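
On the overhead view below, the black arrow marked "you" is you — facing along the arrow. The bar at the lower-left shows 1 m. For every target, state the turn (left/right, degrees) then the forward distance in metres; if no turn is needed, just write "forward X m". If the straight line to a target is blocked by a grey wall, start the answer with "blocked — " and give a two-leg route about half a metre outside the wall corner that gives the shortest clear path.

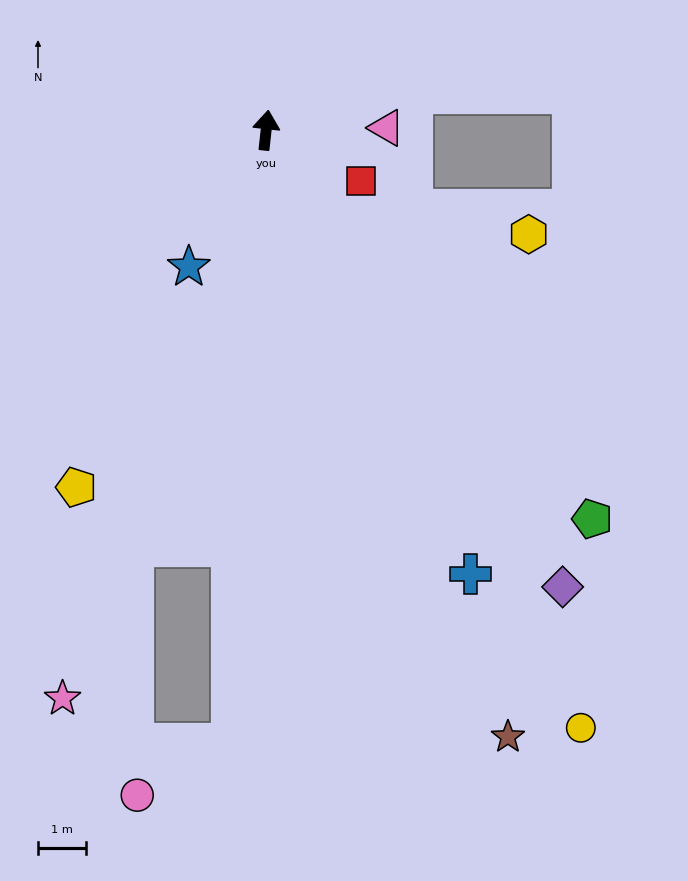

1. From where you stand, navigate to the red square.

turn right 112°, forward 2.2 m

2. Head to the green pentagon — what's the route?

turn right 134°, forward 10.5 m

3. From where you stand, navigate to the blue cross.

turn right 149°, forward 10.1 m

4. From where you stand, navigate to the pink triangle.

turn right 83°, forward 2.5 m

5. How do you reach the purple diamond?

turn right 141°, forward 11.3 m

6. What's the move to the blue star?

turn left 157°, forward 3.3 m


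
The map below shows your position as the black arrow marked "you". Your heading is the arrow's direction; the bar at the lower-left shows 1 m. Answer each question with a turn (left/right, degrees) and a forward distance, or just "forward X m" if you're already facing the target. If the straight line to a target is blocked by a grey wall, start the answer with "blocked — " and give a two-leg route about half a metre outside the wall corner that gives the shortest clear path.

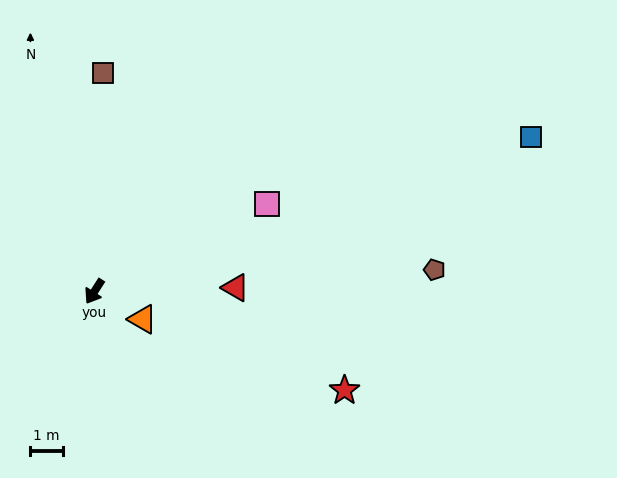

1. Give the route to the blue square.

turn left 142°, forward 14.3 m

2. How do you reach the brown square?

turn right 150°, forward 6.8 m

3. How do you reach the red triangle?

turn left 124°, forward 4.4 m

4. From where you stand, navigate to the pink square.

turn left 149°, forward 6.0 m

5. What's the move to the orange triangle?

turn left 93°, forward 1.7 m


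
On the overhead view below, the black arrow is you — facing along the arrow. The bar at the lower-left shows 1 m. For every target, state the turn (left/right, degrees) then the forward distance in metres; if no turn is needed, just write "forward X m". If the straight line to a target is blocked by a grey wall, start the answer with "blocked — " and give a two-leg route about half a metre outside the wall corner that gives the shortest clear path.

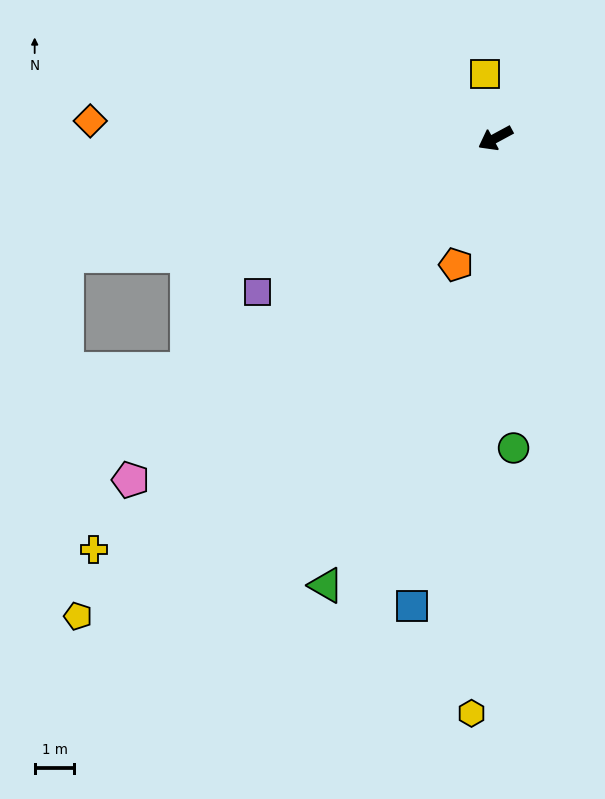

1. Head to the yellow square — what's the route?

turn right 110°, forward 1.6 m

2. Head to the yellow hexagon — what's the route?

turn left 59°, forward 14.5 m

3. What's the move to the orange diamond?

turn right 31°, forward 10.2 m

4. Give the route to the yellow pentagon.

turn left 20°, forward 16.0 m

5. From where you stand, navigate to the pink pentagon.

turn left 15°, forward 12.6 m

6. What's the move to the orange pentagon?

turn left 44°, forward 3.3 m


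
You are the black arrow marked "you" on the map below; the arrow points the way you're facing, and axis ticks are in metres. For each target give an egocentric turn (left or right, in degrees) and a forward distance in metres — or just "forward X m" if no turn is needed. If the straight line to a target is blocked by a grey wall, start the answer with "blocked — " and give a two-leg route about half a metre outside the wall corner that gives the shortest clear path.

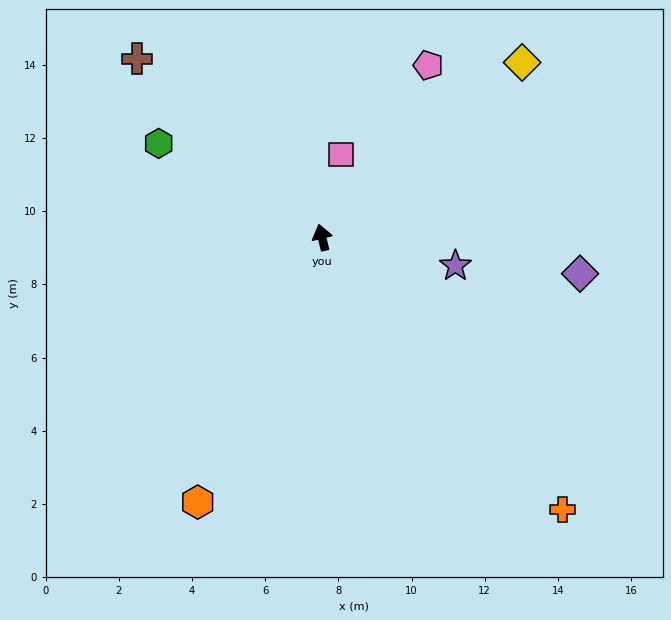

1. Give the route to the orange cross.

turn right 152°, forward 9.9 m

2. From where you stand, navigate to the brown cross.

turn left 33°, forward 7.0 m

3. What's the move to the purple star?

turn right 115°, forward 3.7 m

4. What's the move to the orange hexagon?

turn left 141°, forward 8.0 m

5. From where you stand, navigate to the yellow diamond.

turn right 62°, forward 7.3 m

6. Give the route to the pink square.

turn right 26°, forward 2.3 m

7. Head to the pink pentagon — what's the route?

turn right 45°, forward 5.5 m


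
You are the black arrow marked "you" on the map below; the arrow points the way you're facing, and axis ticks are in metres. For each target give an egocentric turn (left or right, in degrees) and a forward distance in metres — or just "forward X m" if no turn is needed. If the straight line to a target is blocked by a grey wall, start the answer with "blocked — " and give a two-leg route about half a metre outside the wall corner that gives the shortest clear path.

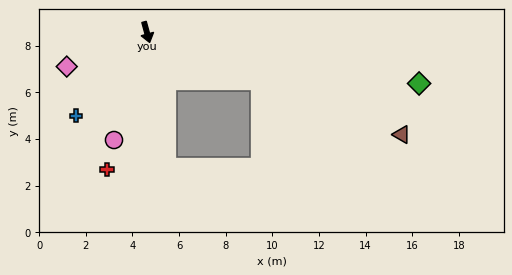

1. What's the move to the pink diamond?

turn right 82°, forward 3.7 m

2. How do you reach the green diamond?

turn left 64°, forward 11.9 m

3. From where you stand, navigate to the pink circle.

turn right 32°, forward 4.8 m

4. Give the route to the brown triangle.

turn left 53°, forward 11.8 m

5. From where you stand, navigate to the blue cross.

turn right 56°, forward 4.7 m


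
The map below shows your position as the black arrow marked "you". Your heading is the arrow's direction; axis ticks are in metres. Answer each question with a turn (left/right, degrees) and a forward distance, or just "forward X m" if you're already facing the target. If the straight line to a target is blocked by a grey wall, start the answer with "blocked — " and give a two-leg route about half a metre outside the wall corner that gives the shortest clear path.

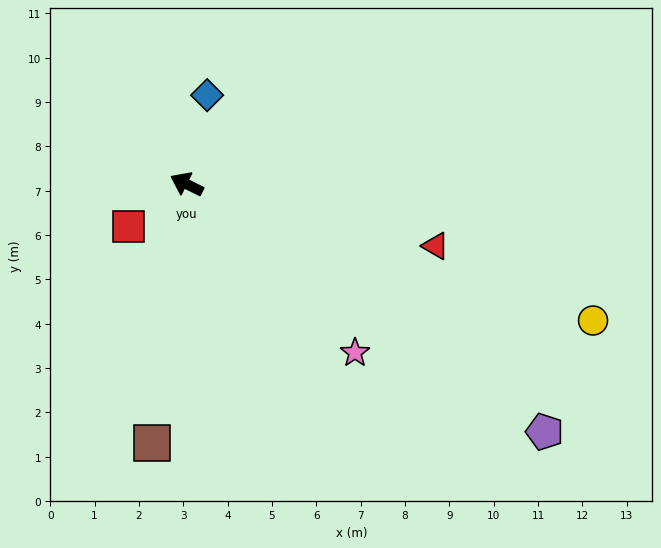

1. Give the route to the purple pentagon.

turn left 172°, forward 9.8 m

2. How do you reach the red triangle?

turn right 168°, forward 5.8 m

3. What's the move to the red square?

turn left 62°, forward 1.6 m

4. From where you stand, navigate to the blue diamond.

turn right 77°, forward 2.1 m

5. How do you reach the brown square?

turn left 109°, forward 5.9 m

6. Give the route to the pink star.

turn left 161°, forward 5.4 m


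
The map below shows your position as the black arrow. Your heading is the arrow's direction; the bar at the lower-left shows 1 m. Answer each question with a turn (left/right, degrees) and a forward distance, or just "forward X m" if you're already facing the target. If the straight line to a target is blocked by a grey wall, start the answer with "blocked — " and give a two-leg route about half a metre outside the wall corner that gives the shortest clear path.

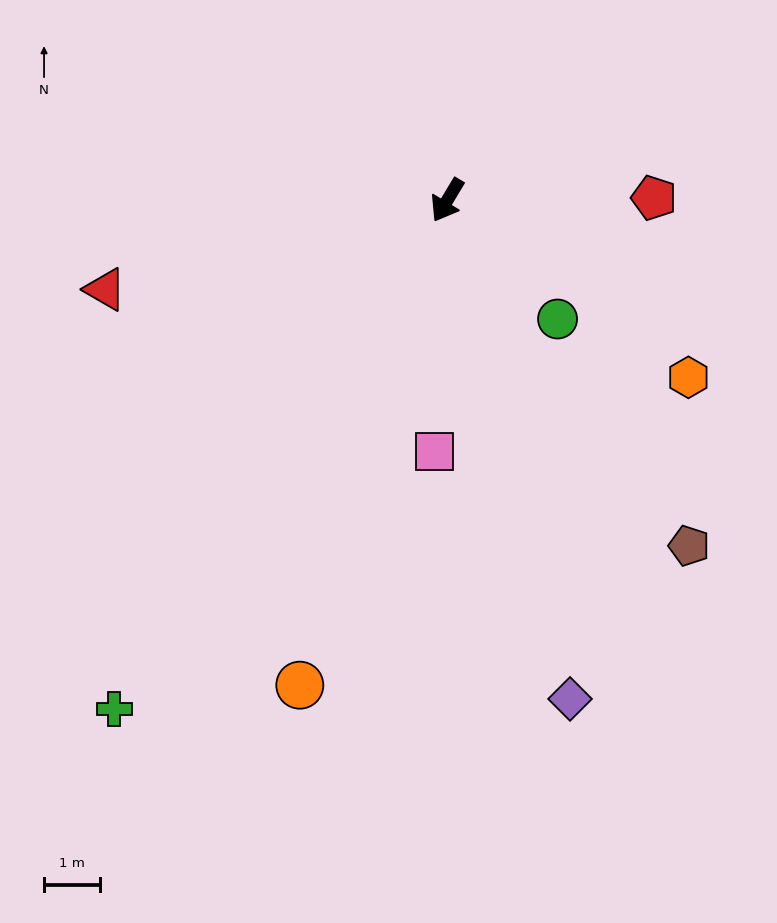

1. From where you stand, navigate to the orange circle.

turn left 14°, forward 9.1 m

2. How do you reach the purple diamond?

turn left 45°, forward 9.2 m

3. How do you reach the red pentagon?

turn left 122°, forward 3.7 m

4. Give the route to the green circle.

turn left 74°, forward 2.9 m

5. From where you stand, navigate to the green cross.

turn right 2°, forward 10.9 m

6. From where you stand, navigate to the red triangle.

turn right 44°, forward 6.4 m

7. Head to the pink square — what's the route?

turn left 28°, forward 4.5 m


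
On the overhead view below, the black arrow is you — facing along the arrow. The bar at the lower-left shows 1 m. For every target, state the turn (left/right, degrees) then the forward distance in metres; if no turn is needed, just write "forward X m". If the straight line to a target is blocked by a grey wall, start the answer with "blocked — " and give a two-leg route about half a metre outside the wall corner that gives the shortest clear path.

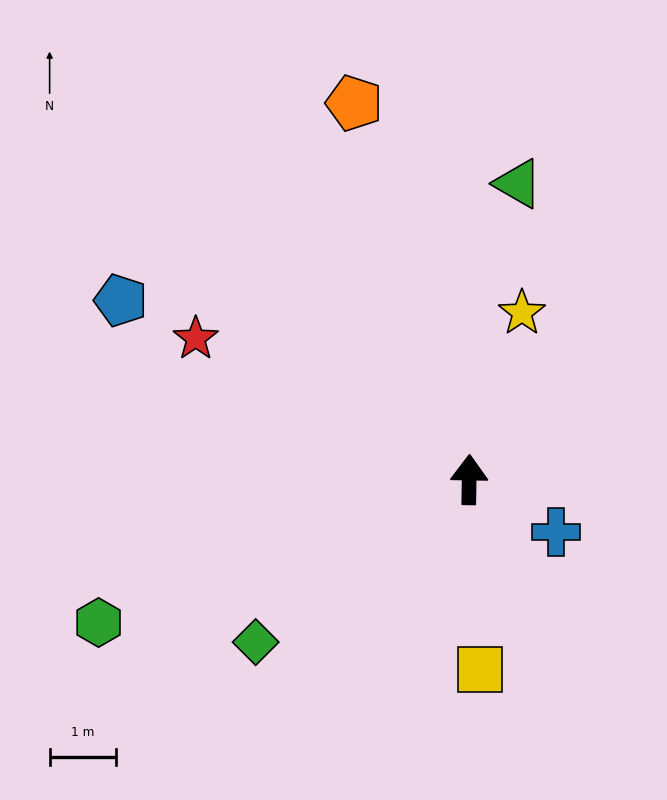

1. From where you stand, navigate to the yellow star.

turn right 17°, forward 2.6 m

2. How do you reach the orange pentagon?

turn left 18°, forward 5.9 m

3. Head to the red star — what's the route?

turn left 64°, forward 4.6 m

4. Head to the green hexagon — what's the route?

turn left 112°, forward 6.0 m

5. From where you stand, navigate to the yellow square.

turn right 176°, forward 2.9 m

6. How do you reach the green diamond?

turn left 128°, forward 4.0 m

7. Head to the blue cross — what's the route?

turn right 120°, forward 1.5 m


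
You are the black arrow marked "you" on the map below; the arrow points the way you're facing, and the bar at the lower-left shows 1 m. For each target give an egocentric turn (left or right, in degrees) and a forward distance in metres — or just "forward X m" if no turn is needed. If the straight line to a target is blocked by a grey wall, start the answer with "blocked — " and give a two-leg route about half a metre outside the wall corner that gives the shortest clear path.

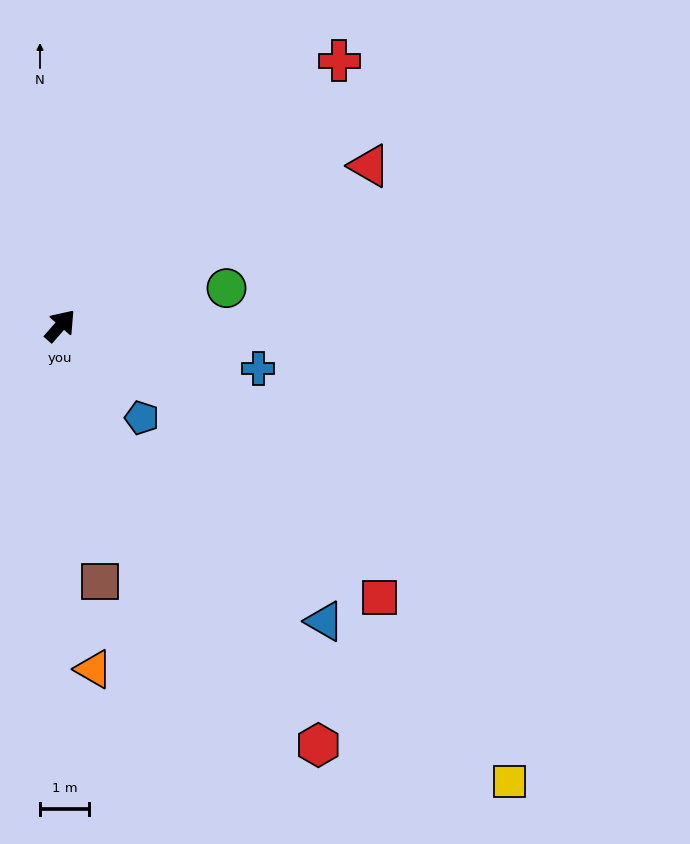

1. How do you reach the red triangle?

turn right 22°, forward 7.1 m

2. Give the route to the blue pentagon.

turn right 97°, forward 2.5 m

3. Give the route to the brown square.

turn right 130°, forward 5.3 m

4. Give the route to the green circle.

turn right 36°, forward 3.5 m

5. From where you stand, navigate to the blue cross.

turn right 61°, forward 4.1 m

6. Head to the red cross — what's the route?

turn right 5°, forward 7.8 m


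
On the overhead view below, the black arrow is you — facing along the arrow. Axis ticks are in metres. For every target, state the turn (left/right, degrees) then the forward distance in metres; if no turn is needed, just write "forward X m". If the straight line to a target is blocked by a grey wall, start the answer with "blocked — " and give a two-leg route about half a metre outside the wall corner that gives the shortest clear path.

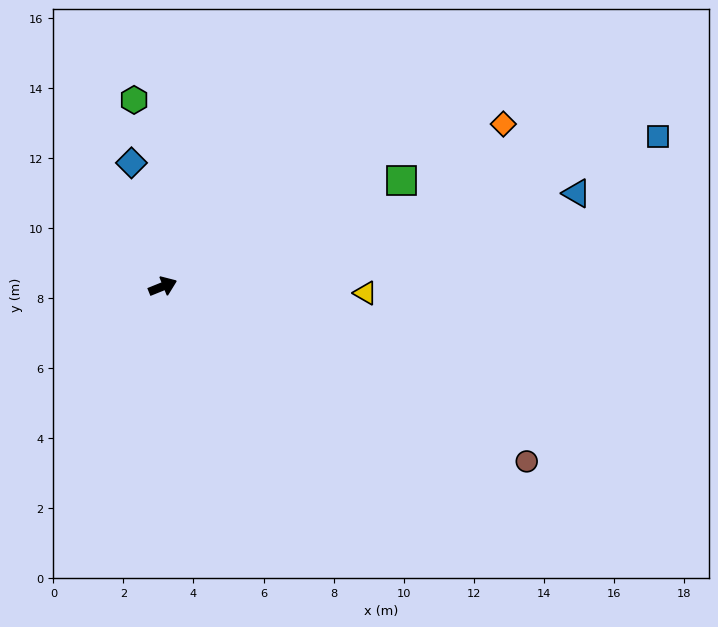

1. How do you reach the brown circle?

turn right 48°, forward 11.5 m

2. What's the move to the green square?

forward 7.5 m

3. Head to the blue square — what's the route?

turn right 5°, forward 14.8 m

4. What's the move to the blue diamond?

turn left 82°, forward 3.6 m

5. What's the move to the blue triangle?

turn right 9°, forward 12.1 m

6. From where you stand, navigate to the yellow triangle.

turn right 24°, forward 5.8 m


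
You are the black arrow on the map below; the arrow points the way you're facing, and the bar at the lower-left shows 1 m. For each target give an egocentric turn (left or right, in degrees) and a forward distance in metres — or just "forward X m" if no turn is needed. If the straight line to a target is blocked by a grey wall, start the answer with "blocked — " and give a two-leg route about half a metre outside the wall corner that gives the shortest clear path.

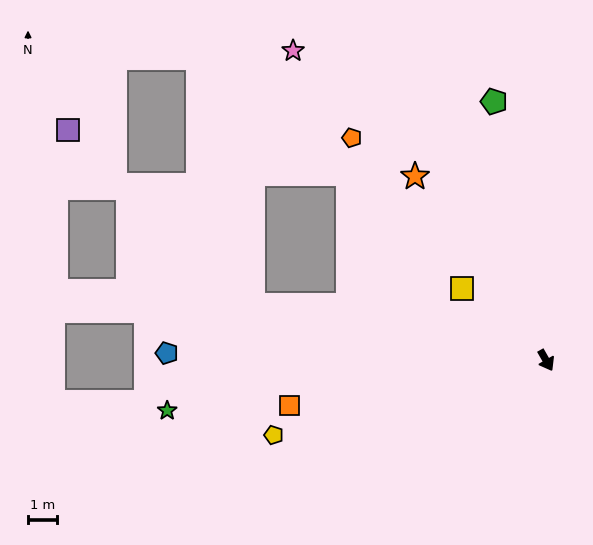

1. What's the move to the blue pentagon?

turn right 121°, forward 12.9 m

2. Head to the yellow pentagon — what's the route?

turn right 104°, forward 9.6 m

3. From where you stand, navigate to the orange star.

turn right 174°, forward 7.7 m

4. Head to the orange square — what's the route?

turn right 110°, forward 8.9 m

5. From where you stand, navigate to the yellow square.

turn right 160°, forward 3.8 m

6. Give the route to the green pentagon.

turn left 162°, forward 9.0 m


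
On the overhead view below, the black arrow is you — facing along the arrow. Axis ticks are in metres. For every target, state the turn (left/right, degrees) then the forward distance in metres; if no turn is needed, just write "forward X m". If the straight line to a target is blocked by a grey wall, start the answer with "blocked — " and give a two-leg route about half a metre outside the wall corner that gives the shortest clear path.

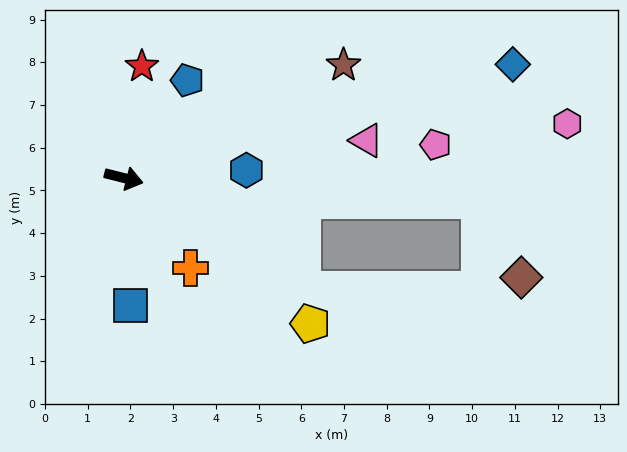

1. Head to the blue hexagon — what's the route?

turn left 18°, forward 2.9 m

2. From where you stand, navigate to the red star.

turn left 95°, forward 2.6 m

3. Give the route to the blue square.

turn right 73°, forward 3.0 m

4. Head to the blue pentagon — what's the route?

turn left 71°, forward 2.7 m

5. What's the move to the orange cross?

turn right 39°, forward 2.6 m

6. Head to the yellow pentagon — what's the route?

turn right 24°, forward 5.5 m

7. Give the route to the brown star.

turn left 41°, forward 5.8 m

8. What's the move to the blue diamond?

turn left 30°, forward 9.5 m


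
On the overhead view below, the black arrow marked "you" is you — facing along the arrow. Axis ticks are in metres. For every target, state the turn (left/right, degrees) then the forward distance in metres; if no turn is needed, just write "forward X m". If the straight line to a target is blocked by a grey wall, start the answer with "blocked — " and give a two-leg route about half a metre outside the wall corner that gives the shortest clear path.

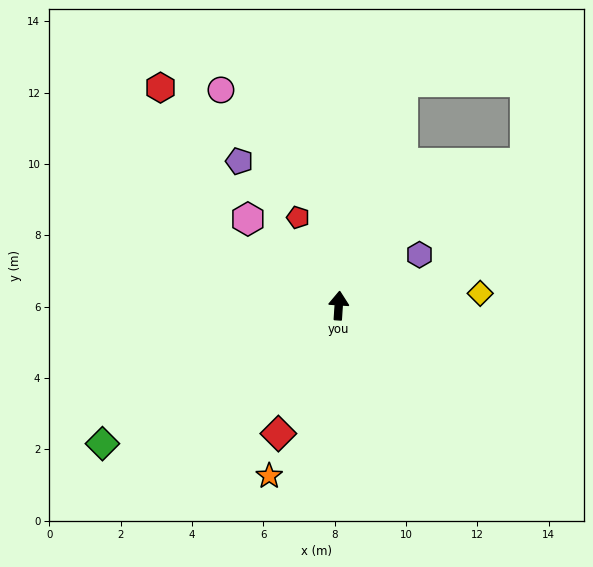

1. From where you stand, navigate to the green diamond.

turn left 124°, forward 7.7 m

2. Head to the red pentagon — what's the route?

turn left 29°, forward 2.7 m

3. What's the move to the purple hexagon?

turn right 54°, forward 2.7 m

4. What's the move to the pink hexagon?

turn left 50°, forward 3.5 m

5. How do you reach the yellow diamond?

turn right 81°, forward 4.0 m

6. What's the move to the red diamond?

turn left 159°, forward 4.0 m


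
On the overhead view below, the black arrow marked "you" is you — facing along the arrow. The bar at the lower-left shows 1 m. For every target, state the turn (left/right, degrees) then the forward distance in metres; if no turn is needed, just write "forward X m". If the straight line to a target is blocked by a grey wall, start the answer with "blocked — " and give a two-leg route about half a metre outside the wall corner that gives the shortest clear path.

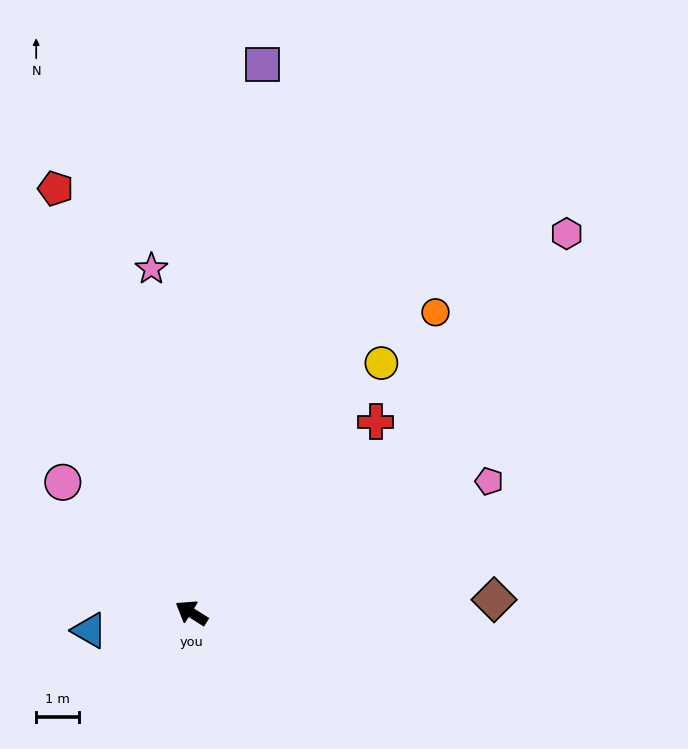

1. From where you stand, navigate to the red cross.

turn right 102°, forward 6.2 m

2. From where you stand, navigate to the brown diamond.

turn right 145°, forward 7.0 m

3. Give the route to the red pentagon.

turn right 40°, forward 10.3 m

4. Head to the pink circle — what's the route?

turn right 13°, forward 4.3 m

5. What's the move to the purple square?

turn right 65°, forward 12.8 m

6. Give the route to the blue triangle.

turn left 42°, forward 2.4 m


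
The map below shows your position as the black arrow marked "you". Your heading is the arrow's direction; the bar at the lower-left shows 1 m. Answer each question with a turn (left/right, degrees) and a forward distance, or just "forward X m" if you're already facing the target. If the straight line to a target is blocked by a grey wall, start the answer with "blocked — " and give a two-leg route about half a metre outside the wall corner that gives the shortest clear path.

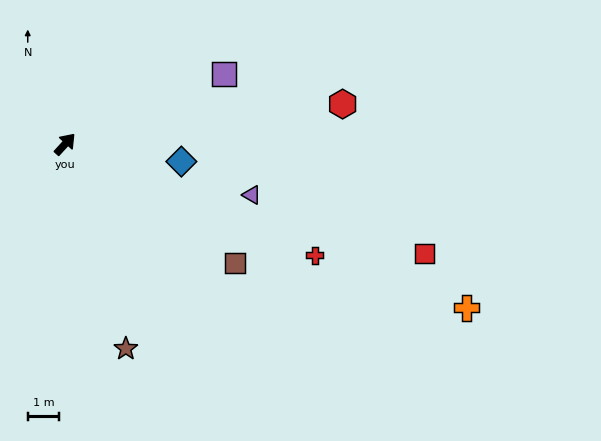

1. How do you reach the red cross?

turn right 72°, forward 8.7 m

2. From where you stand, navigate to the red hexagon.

turn right 40°, forward 9.0 m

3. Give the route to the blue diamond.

turn right 56°, forward 3.8 m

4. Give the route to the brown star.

turn right 121°, forward 6.8 m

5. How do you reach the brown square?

turn right 83°, forward 6.6 m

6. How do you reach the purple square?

turn right 24°, forward 5.6 m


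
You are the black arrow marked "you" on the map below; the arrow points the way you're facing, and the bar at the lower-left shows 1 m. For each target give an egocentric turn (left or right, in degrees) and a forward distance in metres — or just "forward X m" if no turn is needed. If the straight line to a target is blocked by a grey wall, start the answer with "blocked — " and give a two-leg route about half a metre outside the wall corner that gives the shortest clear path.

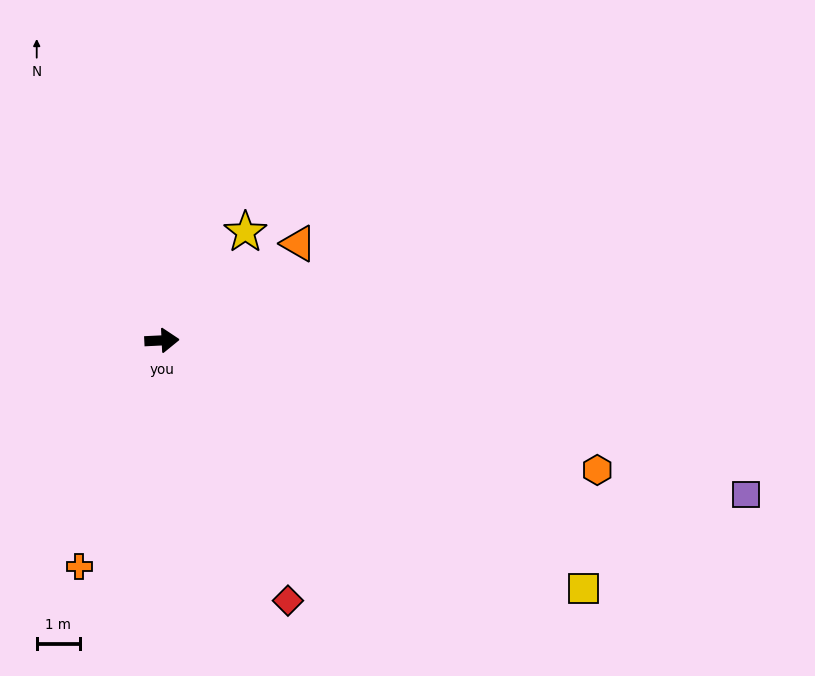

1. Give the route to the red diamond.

turn right 67°, forward 6.7 m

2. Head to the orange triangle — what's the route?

turn left 33°, forward 3.9 m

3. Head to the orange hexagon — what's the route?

turn right 19°, forward 10.5 m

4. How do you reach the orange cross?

turn right 113°, forward 5.6 m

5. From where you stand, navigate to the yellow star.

turn left 50°, forward 3.2 m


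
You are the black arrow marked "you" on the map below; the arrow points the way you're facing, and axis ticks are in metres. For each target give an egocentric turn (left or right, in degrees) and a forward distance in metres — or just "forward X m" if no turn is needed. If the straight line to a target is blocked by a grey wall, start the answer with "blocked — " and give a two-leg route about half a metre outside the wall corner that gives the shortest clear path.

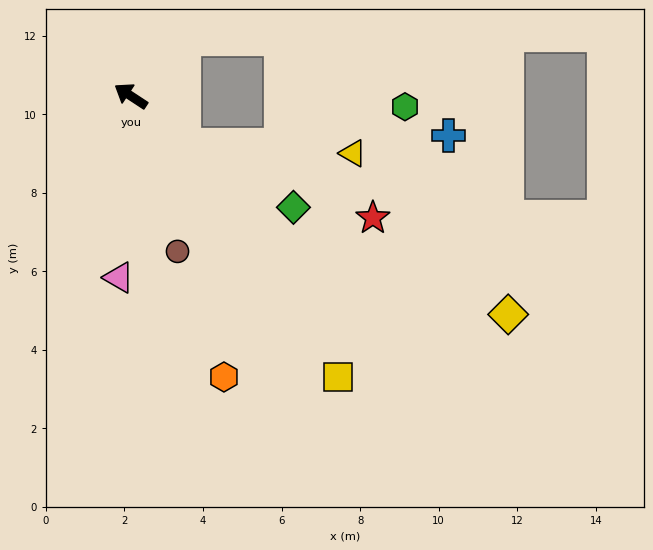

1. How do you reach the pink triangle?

turn left 119°, forward 4.6 m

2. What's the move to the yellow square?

turn left 160°, forward 8.9 m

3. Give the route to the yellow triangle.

blocked — turn left 171°, forward 1.8 m, then turn left 39°, forward 4.3 m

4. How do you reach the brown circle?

turn left 140°, forward 4.1 m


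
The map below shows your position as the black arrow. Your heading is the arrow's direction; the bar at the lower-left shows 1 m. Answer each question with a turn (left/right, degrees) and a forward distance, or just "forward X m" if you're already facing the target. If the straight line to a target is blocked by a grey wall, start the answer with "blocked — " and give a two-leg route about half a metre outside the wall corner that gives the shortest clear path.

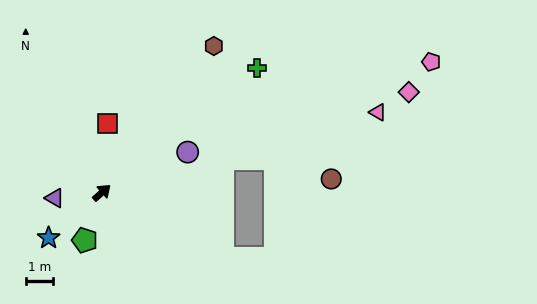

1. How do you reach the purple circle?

turn right 16°, forward 3.5 m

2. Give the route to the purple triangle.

turn left 145°, forward 1.8 m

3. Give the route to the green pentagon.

turn right 151°, forward 1.9 m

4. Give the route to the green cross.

turn right 3°, forward 7.4 m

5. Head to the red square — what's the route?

turn left 44°, forward 2.6 m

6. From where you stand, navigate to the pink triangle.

turn right 25°, forward 10.7 m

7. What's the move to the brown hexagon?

turn left 11°, forward 6.9 m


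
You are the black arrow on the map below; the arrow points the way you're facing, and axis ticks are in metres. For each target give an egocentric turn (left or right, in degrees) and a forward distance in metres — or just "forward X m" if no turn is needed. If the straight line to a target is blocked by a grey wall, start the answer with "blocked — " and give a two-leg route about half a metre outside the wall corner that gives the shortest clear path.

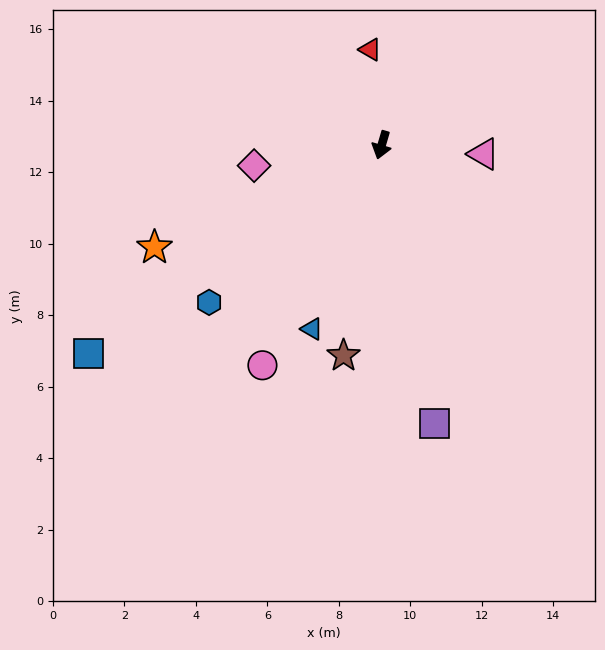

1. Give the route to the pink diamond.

turn right 65°, forward 3.6 m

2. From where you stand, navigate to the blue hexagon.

turn right 31°, forward 6.5 m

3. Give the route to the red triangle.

turn right 157°, forward 2.7 m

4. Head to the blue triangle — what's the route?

turn right 4°, forward 5.5 m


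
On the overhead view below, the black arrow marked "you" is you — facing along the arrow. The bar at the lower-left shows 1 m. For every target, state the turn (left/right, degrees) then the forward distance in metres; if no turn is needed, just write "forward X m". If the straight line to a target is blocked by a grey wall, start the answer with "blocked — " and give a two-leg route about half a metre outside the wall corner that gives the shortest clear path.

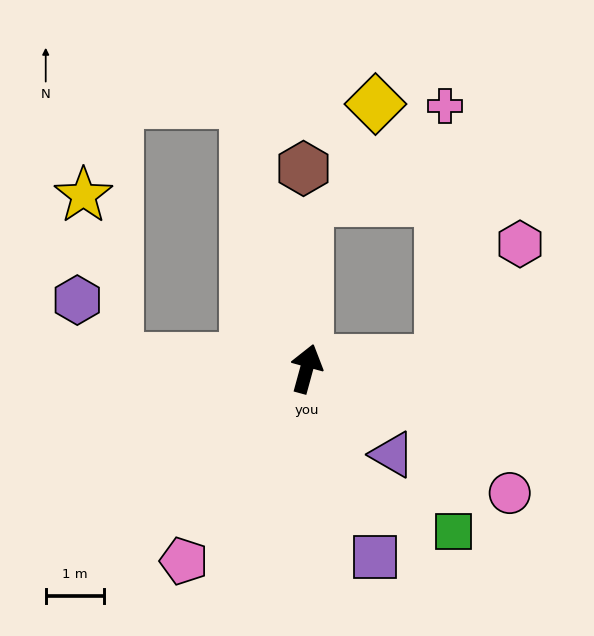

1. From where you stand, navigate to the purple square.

turn right 145°, forward 3.4 m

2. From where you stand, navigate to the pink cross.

blocked — turn right 71°, forward 2.3 m, then turn left 85°, forward 4.3 m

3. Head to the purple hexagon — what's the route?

blocked — turn left 102°, forward 3.2 m, then turn right 51°, forward 1.2 m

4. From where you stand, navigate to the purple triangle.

turn right 120°, forward 2.1 m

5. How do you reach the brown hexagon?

turn left 16°, forward 3.4 m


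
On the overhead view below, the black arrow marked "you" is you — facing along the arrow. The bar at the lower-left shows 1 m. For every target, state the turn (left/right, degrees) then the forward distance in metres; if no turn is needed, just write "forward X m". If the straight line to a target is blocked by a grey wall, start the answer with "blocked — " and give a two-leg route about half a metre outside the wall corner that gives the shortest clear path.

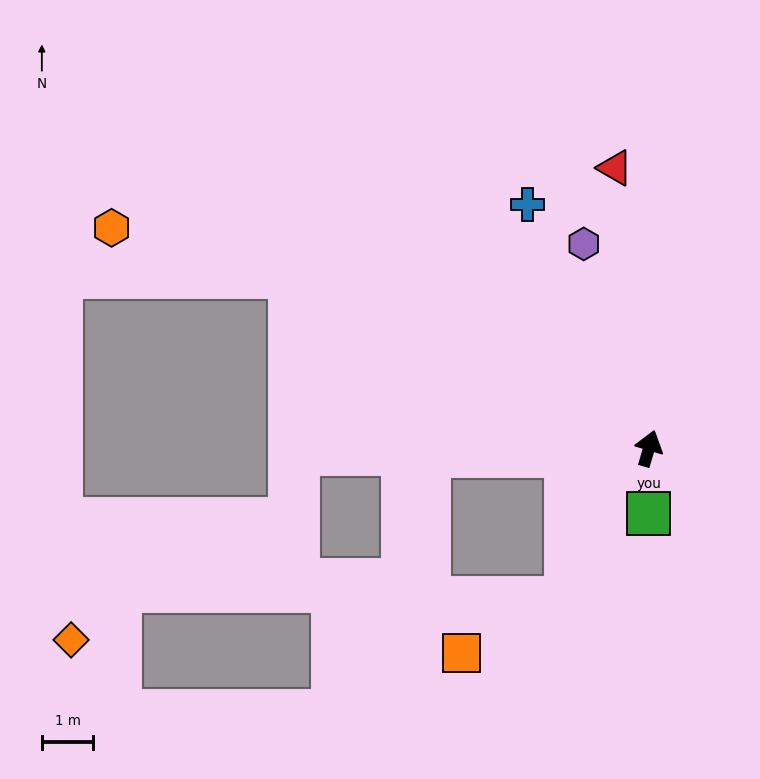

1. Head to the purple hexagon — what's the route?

turn left 34°, forward 4.2 m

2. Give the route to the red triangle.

turn left 23°, forward 5.5 m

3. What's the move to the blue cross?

turn left 43°, forward 5.3 m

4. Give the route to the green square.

turn right 164°, forward 1.3 m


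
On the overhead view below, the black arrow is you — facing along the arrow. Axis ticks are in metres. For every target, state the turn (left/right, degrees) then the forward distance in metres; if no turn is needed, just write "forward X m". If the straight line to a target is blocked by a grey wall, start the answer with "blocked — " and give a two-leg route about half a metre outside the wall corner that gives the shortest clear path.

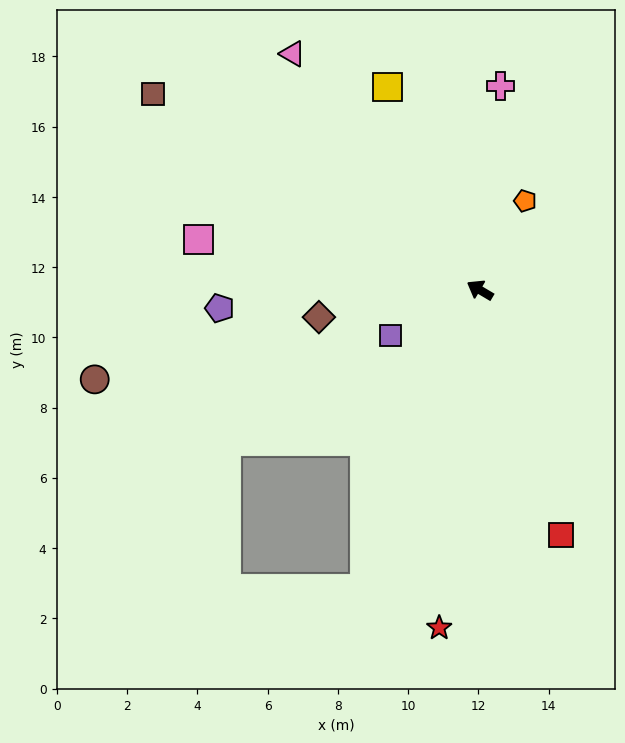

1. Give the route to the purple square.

turn left 58°, forward 2.9 m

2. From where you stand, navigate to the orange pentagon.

turn right 86°, forward 2.8 m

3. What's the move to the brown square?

forward 10.8 m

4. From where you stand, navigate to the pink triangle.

turn right 21°, forward 8.6 m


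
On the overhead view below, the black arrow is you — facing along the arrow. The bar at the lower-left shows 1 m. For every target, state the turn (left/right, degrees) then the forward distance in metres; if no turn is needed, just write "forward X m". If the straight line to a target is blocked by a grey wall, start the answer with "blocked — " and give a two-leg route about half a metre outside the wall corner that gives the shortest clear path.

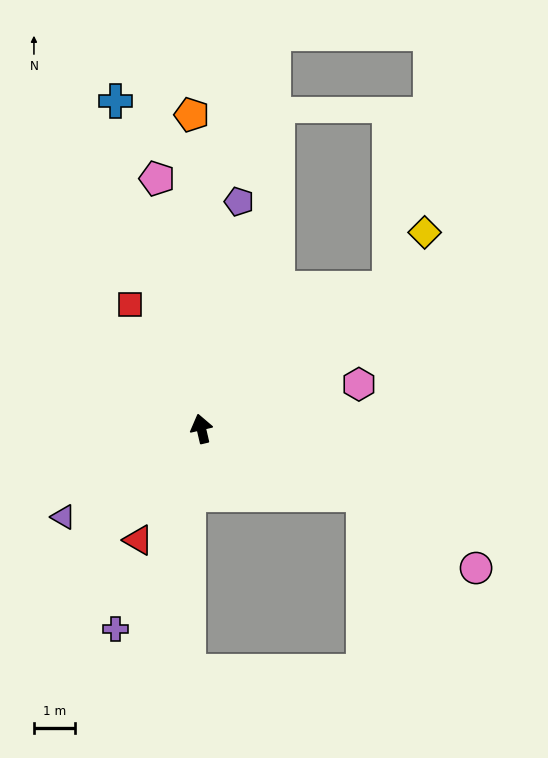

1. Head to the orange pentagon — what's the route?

turn right 11°, forward 7.7 m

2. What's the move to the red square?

turn left 17°, forward 3.5 m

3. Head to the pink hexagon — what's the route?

turn right 87°, forward 4.0 m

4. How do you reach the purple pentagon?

turn right 23°, forward 5.7 m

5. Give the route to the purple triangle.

turn left 110°, forward 4.0 m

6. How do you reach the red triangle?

turn left 137°, forward 3.2 m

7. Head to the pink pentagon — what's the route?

turn right 3°, forward 6.3 m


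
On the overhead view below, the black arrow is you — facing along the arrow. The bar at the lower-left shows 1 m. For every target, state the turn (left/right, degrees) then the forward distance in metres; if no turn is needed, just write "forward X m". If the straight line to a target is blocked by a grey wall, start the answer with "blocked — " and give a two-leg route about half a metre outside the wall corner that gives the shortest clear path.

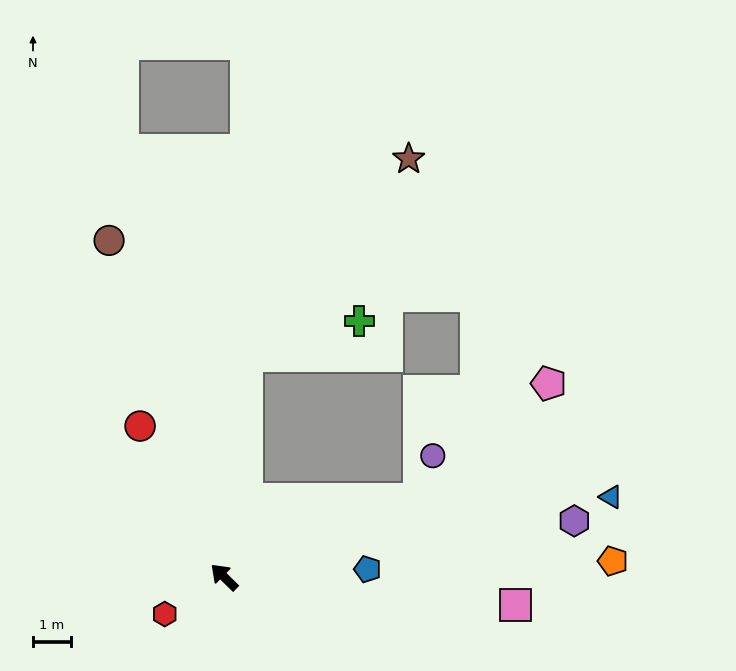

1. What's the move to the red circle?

turn right 17°, forward 4.6 m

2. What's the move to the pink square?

turn right 141°, forward 7.8 m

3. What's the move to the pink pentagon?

blocked — turn right 114°, forward 5.6 m, then turn left 20°, forward 4.6 m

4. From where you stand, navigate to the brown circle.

turn right 27°, forward 9.5 m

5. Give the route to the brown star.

blocked — turn right 51°, forward 5.9 m, then turn right 34°, forward 6.8 m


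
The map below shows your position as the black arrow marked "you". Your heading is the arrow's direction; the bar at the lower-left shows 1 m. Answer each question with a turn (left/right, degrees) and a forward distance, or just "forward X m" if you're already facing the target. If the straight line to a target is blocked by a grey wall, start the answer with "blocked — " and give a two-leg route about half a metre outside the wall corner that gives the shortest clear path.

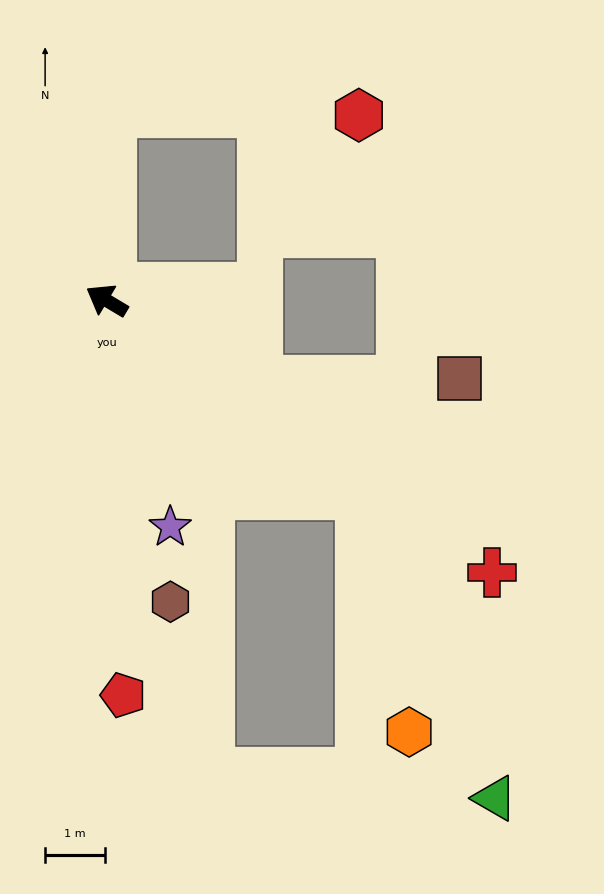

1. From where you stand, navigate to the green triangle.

blocked — turn left 174°, forward 5.3 m, then turn right 29°, forward 5.5 m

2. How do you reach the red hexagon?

blocked — turn right 60°, forward 3.1 m, then turn right 90°, forward 4.1 m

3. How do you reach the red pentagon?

turn left 123°, forward 6.6 m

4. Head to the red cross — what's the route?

turn left 176°, forward 7.8 m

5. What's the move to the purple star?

turn left 136°, forward 3.9 m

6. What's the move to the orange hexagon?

blocked — turn left 174°, forward 5.3 m, then turn right 42°, forward 4.0 m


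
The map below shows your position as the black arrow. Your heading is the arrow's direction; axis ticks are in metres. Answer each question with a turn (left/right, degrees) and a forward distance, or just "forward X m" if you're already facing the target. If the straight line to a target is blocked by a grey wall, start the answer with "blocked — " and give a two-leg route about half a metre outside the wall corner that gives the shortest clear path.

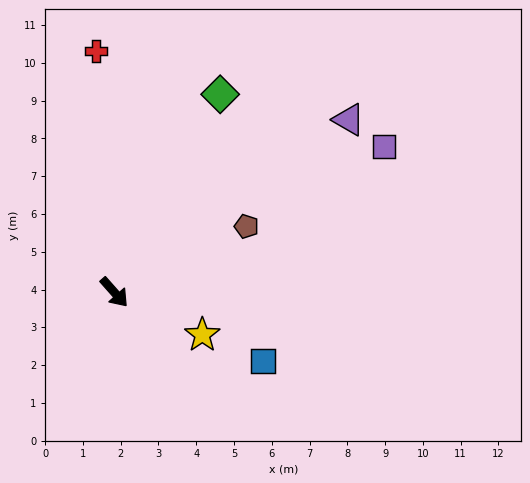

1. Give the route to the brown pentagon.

turn left 75°, forward 3.9 m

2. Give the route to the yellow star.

turn left 23°, forward 2.6 m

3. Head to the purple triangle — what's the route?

turn left 85°, forward 7.7 m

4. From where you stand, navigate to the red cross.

turn left 143°, forward 6.4 m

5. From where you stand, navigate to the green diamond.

turn left 110°, forward 5.9 m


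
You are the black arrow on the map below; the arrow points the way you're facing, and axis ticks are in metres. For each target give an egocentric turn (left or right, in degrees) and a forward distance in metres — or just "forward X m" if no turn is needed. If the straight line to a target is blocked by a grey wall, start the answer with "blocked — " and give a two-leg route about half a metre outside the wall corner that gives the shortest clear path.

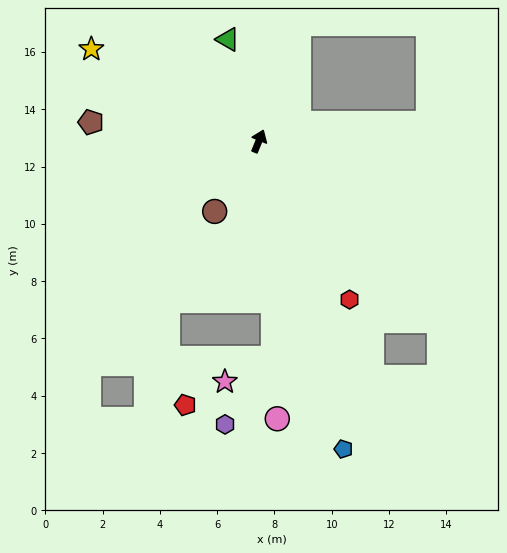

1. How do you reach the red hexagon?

turn right 128°, forward 6.4 m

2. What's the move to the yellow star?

turn left 83°, forward 6.7 m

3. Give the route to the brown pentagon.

turn left 106°, forward 5.9 m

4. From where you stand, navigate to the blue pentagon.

turn right 143°, forward 11.1 m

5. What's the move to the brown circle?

turn left 170°, forward 2.9 m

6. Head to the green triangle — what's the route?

turn left 39°, forward 3.7 m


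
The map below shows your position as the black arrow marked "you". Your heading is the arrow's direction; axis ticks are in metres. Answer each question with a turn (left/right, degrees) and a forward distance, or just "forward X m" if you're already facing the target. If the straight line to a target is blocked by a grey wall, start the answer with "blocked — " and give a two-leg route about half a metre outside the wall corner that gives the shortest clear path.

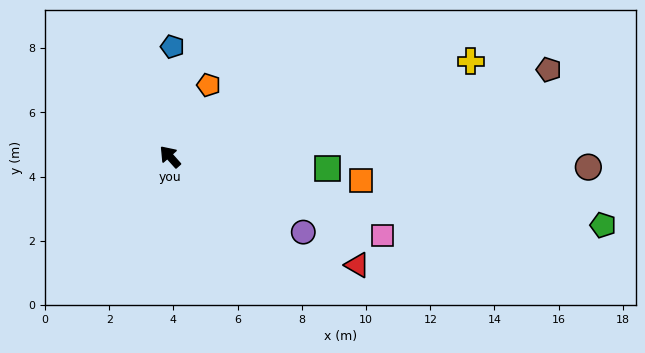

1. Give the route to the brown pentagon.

turn right 119°, forward 12.1 m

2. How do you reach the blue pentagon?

turn right 43°, forward 3.4 m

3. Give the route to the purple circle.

turn right 161°, forward 4.8 m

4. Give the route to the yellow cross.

turn right 114°, forward 9.8 m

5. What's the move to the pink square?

turn right 152°, forward 7.1 m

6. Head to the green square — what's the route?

turn right 136°, forward 4.9 m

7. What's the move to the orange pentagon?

turn right 70°, forward 2.5 m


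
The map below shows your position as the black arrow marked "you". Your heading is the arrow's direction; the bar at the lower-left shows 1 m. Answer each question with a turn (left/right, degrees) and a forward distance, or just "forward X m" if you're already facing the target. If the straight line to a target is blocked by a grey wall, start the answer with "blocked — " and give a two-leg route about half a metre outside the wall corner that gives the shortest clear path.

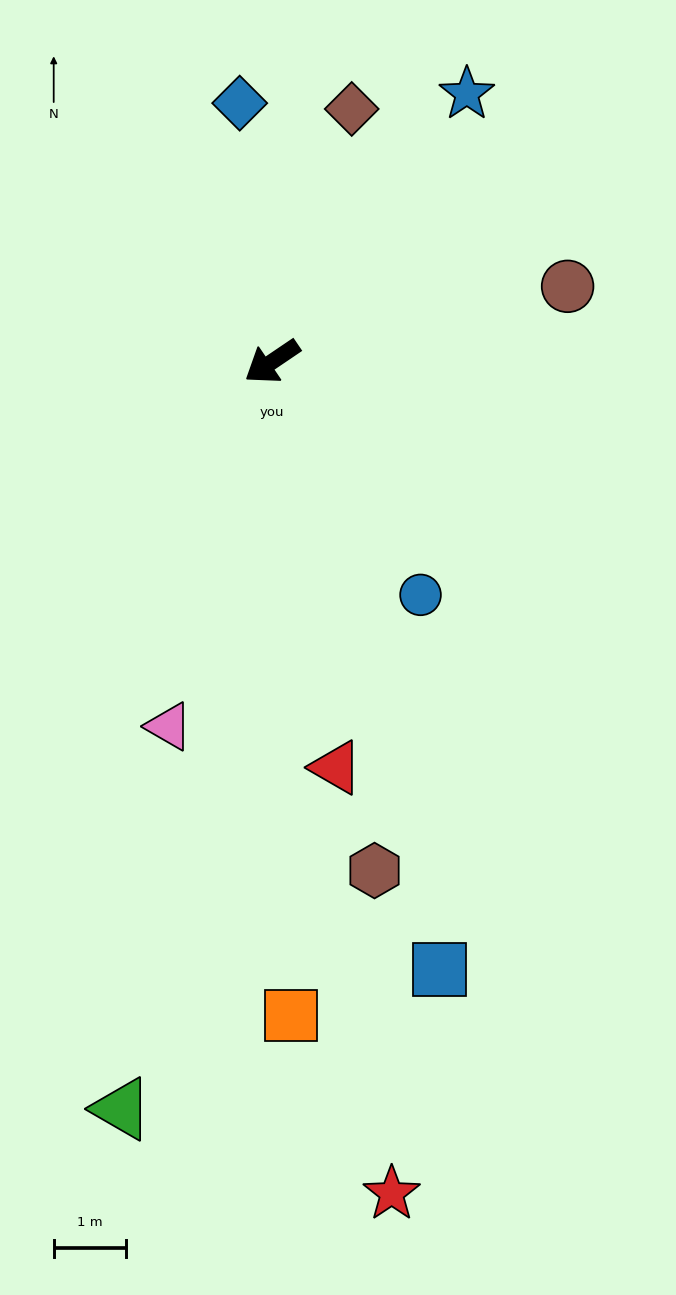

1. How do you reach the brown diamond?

turn right 142°, forward 3.7 m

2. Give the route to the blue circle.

turn left 88°, forward 3.8 m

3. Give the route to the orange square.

turn left 58°, forward 9.1 m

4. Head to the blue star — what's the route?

turn right 160°, forward 4.6 m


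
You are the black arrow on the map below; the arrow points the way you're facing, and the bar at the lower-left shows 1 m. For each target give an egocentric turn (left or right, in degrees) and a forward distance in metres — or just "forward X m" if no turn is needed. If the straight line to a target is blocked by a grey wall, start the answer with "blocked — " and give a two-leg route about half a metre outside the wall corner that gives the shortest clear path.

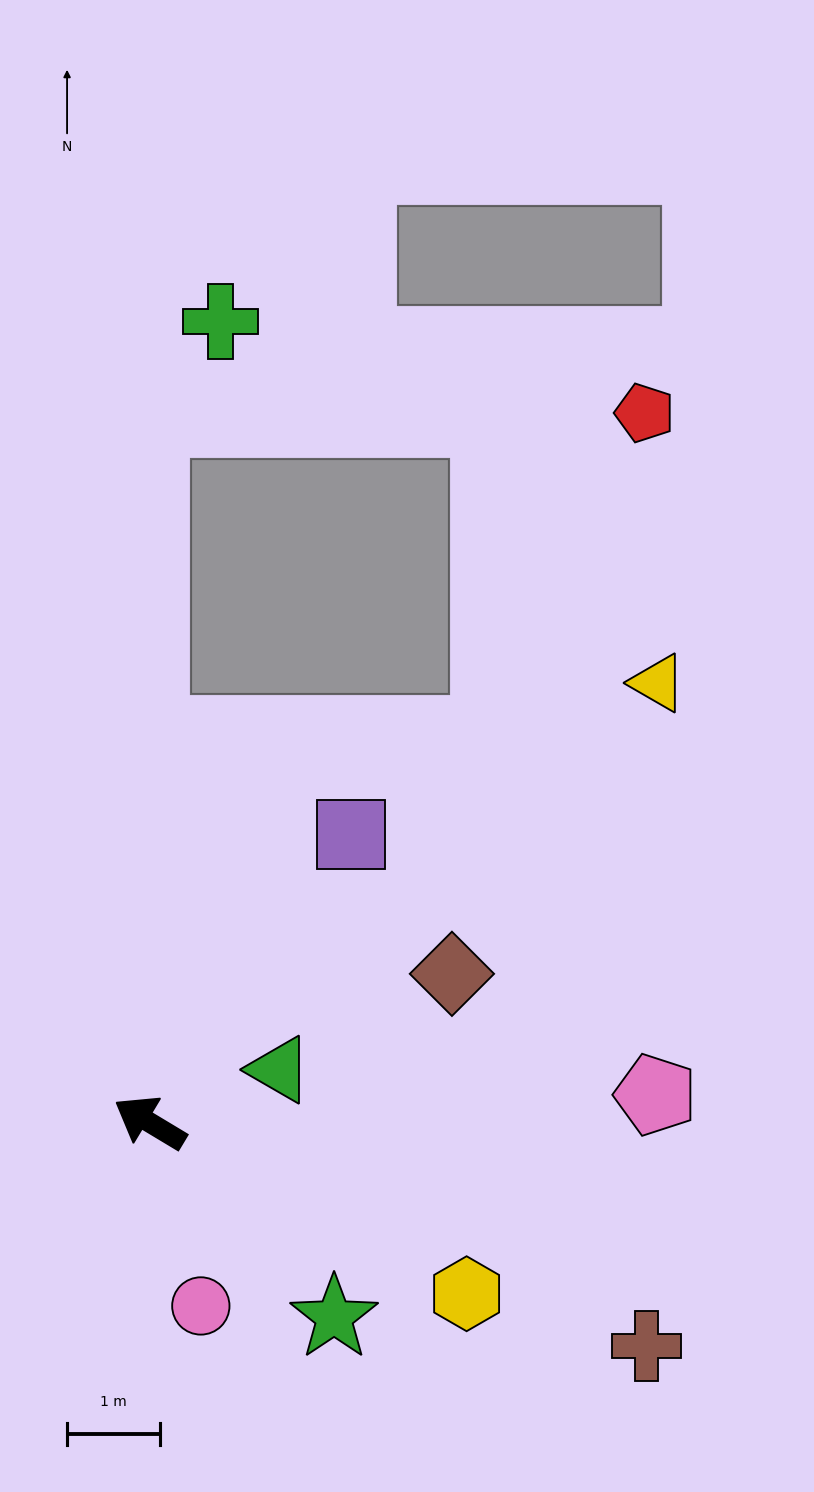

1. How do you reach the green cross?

blocked — turn right 59°, forward 7.6 m, then turn right 37°, forward 1.3 m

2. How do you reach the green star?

turn left 164°, forward 2.9 m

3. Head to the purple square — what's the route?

turn right 94°, forward 3.8 m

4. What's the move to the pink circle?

turn left 137°, forward 2.0 m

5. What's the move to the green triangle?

turn right 127°, forward 1.5 m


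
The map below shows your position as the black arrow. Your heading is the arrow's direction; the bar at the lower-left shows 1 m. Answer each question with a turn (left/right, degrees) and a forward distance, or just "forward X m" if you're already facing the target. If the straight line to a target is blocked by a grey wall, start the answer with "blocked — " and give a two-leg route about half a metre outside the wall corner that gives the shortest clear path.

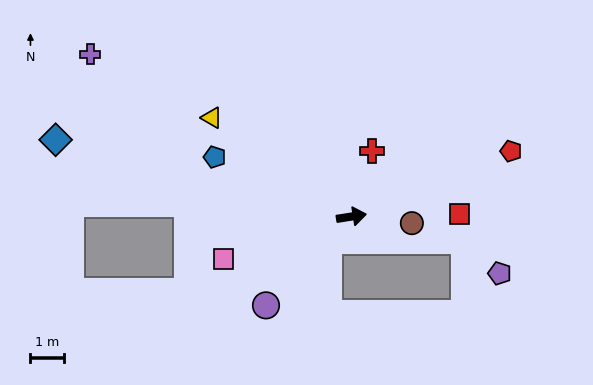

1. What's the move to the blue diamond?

turn left 156°, forward 9.0 m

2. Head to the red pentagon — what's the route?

turn left 13°, forward 5.1 m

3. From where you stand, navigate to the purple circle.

turn right 143°, forward 3.6 m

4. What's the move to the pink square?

turn right 171°, forward 4.0 m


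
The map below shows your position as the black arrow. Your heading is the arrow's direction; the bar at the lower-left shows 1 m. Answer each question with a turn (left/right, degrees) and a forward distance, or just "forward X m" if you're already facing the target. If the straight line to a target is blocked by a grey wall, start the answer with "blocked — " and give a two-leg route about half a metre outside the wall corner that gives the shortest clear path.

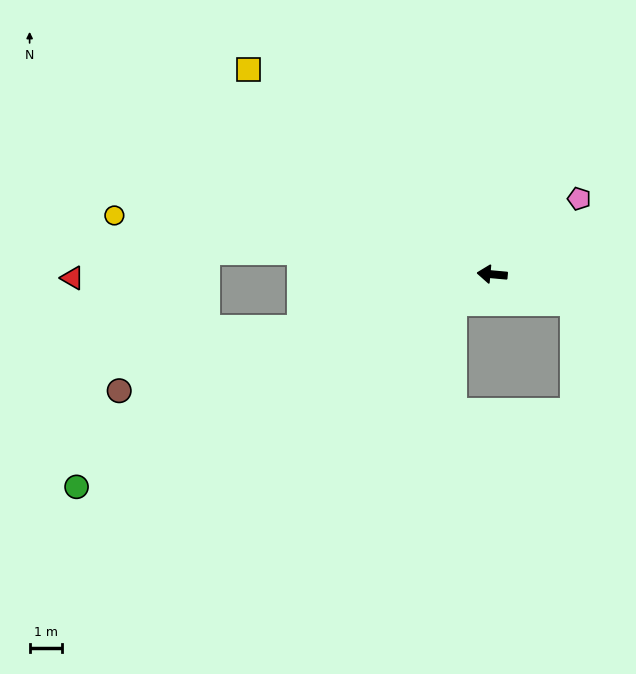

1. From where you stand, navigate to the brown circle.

turn left 23°, forward 11.9 m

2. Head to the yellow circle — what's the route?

turn right 4°, forward 11.7 m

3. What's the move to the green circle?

turn left 32°, forward 14.3 m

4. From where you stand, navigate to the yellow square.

turn right 35°, forward 9.7 m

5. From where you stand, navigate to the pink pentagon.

turn right 134°, forward 3.5 m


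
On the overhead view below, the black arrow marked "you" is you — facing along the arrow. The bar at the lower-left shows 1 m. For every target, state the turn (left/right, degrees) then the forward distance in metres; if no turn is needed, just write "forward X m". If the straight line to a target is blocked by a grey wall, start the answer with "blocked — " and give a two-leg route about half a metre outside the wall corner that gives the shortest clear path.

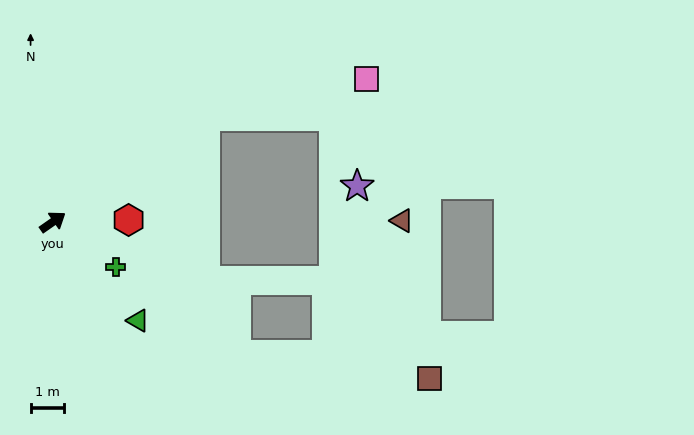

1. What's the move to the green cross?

turn right 71°, forward 2.3 m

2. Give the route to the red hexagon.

turn right 33°, forward 2.2 m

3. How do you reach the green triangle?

turn right 84°, forward 3.9 m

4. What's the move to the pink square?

blocked — forward 5.5 m, then turn right 22°, forward 4.9 m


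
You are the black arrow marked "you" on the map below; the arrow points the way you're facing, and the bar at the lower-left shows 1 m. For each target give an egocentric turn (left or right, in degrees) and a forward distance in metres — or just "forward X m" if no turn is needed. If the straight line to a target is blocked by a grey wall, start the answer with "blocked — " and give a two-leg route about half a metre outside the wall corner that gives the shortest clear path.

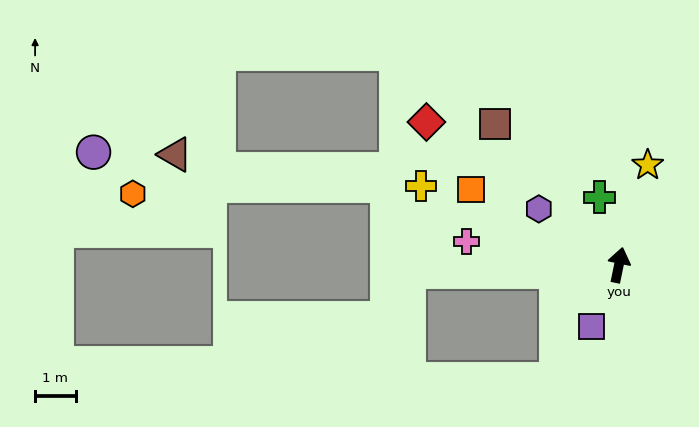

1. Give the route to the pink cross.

turn left 93°, forward 3.8 m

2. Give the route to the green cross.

turn left 28°, forward 1.7 m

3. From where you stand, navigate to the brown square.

turn left 53°, forward 4.6 m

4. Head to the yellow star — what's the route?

turn right 4°, forward 2.6 m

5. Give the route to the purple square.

turn left 168°, forward 1.7 m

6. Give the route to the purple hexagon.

turn left 67°, forward 2.4 m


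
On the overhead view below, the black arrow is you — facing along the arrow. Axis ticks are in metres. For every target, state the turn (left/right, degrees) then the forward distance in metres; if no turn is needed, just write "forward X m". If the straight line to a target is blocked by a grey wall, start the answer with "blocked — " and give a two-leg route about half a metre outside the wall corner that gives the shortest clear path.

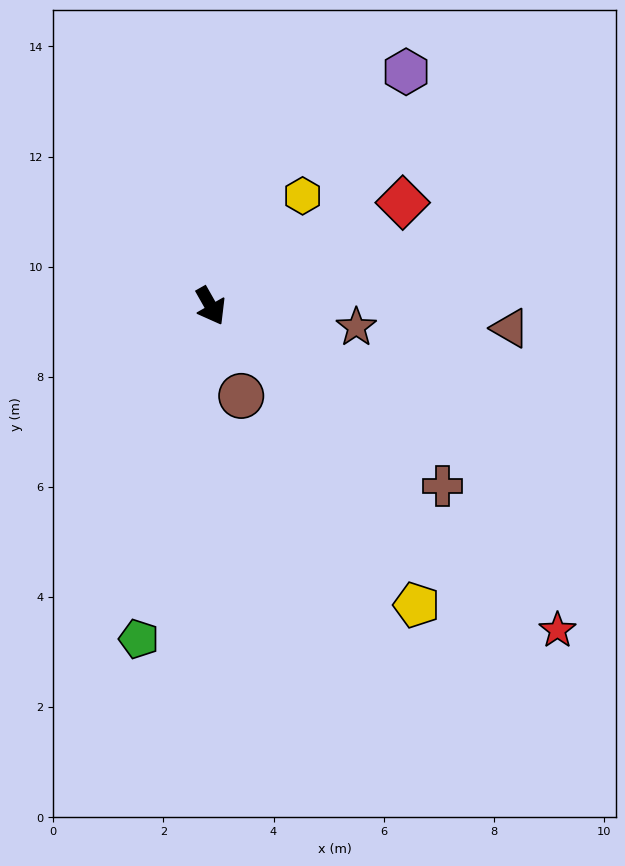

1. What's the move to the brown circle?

turn right 11°, forward 1.7 m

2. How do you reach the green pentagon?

turn right 42°, forward 6.2 m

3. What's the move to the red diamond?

turn left 89°, forward 4.0 m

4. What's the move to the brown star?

turn left 52°, forward 2.7 m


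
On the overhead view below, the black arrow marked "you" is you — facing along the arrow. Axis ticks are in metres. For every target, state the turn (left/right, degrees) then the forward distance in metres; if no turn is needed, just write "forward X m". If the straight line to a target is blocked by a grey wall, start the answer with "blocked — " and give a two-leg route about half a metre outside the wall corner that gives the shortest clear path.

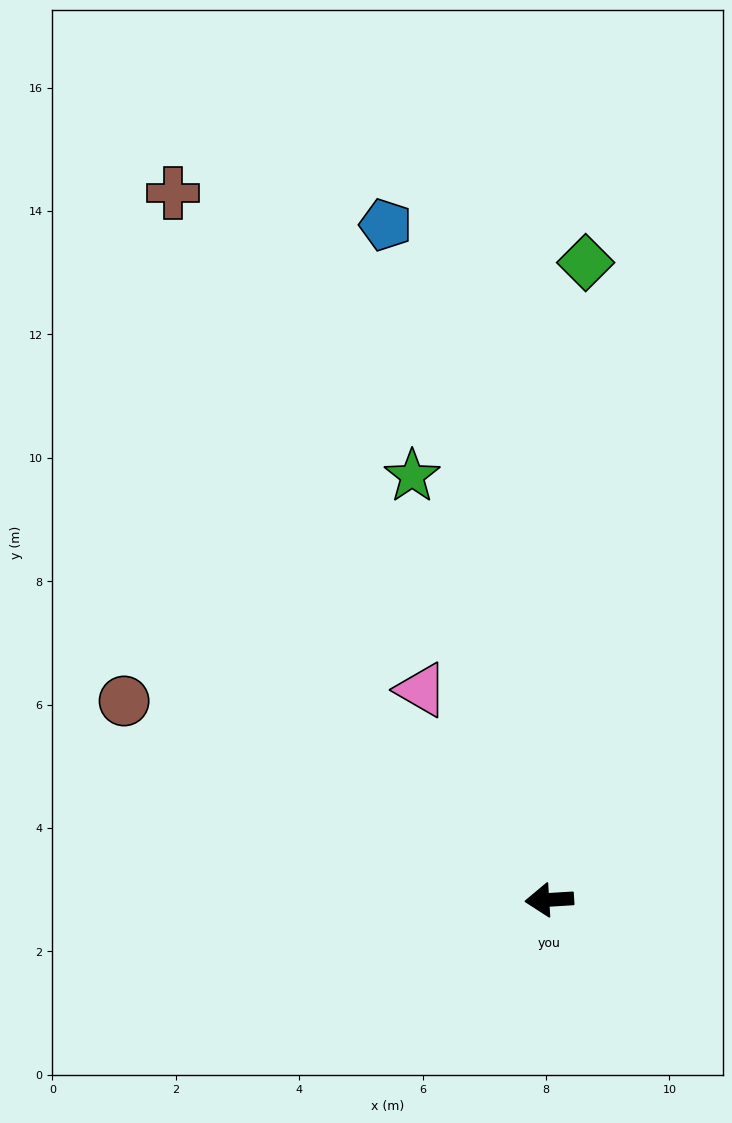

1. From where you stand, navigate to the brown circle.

turn right 29°, forward 7.6 m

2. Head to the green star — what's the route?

turn right 76°, forward 7.2 m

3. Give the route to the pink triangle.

turn right 62°, forward 4.0 m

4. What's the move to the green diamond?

turn right 97°, forward 10.3 m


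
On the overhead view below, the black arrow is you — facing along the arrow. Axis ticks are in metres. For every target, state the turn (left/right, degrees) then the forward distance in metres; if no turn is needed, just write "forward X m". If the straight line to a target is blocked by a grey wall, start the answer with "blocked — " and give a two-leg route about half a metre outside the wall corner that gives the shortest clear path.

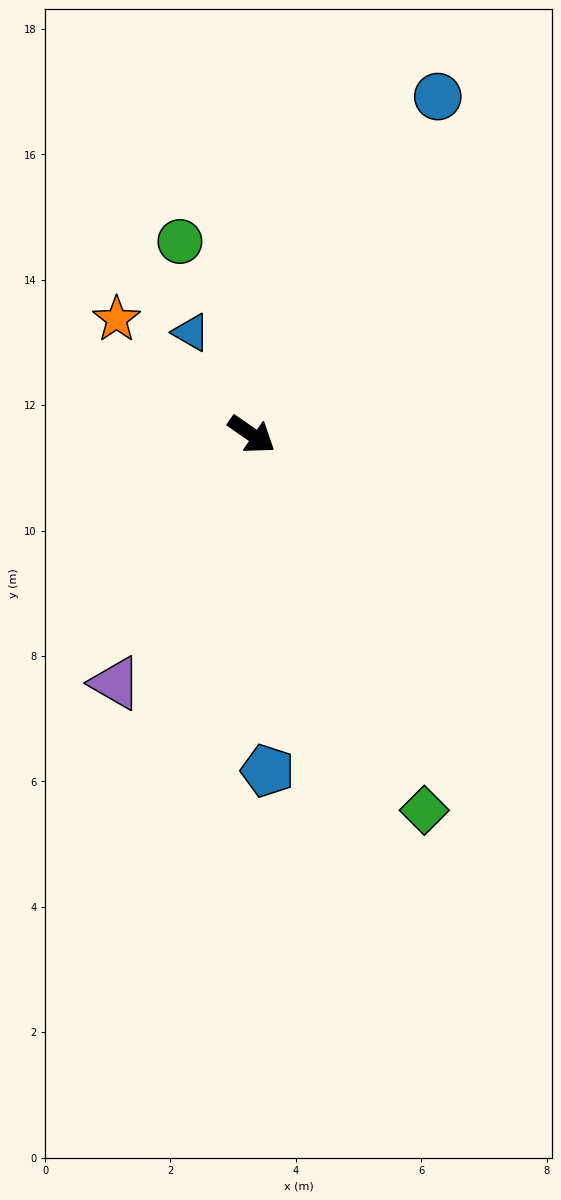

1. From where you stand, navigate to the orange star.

turn left 174°, forward 2.8 m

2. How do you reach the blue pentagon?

turn right 53°, forward 5.4 m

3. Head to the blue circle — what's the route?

turn left 96°, forward 6.2 m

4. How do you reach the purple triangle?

turn right 84°, forward 4.5 m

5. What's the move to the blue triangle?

turn left 155°, forward 1.9 m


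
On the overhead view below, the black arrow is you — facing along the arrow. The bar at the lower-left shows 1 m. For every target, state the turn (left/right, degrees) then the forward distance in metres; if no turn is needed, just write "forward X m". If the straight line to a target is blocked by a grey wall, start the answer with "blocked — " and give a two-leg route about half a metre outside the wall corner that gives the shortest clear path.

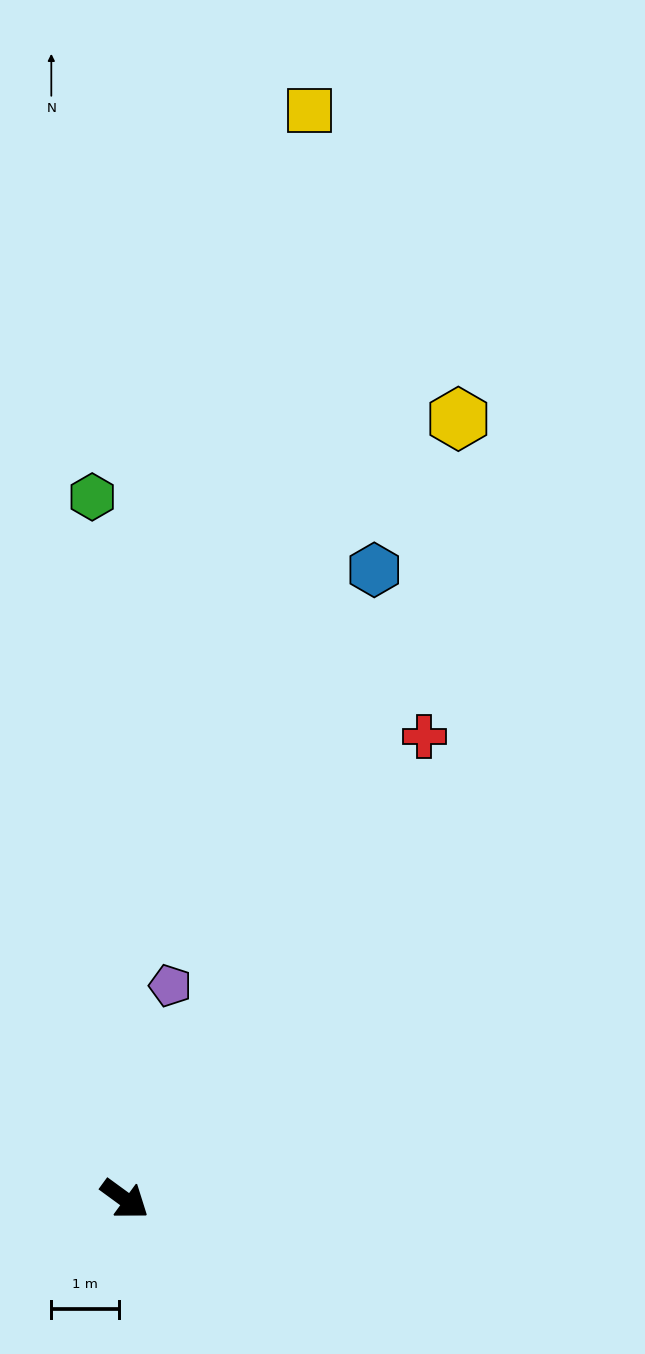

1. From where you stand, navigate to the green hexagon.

turn left 129°, forward 10.4 m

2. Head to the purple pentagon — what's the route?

turn left 114°, forward 3.2 m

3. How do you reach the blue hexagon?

turn left 105°, forward 10.0 m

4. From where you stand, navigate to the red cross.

turn left 93°, forward 8.1 m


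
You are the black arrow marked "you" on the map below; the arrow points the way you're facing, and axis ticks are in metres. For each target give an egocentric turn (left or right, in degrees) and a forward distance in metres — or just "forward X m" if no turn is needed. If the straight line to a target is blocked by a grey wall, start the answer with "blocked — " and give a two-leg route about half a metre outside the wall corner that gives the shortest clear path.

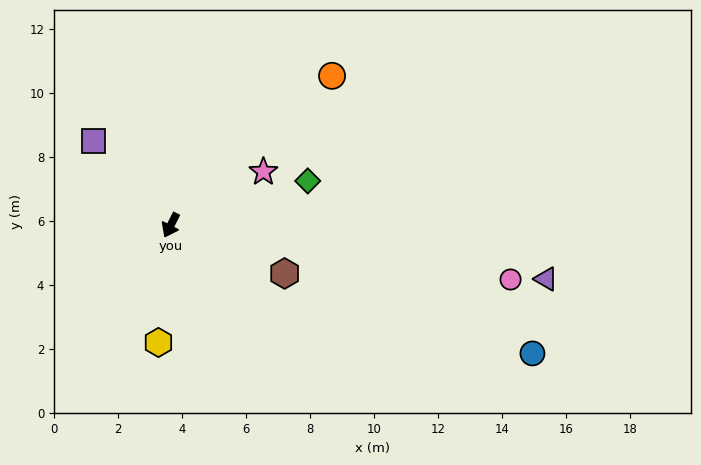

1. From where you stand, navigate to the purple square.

turn right 111°, forward 3.6 m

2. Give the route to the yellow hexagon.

turn left 21°, forward 3.7 m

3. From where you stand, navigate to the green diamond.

turn left 135°, forward 4.5 m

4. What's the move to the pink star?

turn left 147°, forward 3.3 m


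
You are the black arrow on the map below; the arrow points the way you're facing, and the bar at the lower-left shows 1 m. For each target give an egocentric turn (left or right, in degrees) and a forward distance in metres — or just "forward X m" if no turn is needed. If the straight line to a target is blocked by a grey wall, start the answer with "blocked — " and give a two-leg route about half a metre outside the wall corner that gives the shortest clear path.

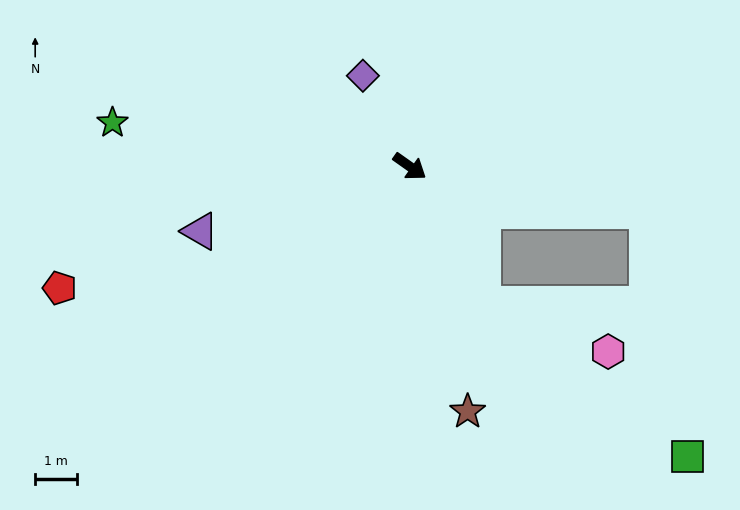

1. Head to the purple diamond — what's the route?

turn left 153°, forward 2.4 m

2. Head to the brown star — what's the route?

turn right 41°, forward 6.0 m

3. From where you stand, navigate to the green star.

turn right 153°, forward 7.1 m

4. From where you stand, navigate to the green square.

blocked — turn right 27°, forward 3.7 m, then turn left 26°, forward 6.1 m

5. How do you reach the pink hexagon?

blocked — turn right 27°, forward 3.7 m, then turn left 42°, forward 3.2 m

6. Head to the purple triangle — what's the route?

turn right 128°, forward 5.2 m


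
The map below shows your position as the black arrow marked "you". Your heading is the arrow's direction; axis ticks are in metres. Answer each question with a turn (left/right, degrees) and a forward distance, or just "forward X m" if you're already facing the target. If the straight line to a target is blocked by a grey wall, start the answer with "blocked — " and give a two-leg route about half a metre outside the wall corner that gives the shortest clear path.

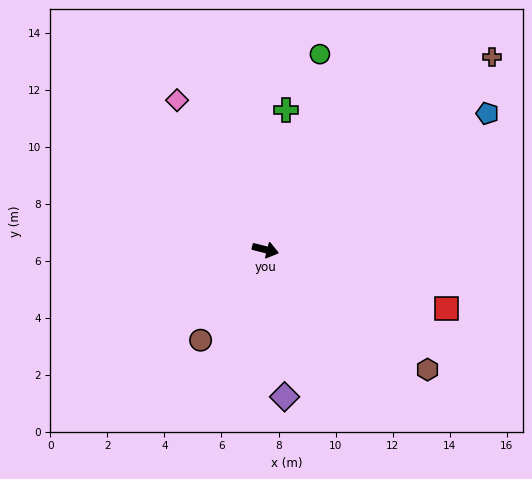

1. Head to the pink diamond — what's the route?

turn left 135°, forward 6.1 m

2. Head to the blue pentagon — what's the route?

turn left 46°, forward 9.1 m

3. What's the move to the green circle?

turn left 89°, forward 7.1 m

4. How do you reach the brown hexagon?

turn right 22°, forward 7.1 m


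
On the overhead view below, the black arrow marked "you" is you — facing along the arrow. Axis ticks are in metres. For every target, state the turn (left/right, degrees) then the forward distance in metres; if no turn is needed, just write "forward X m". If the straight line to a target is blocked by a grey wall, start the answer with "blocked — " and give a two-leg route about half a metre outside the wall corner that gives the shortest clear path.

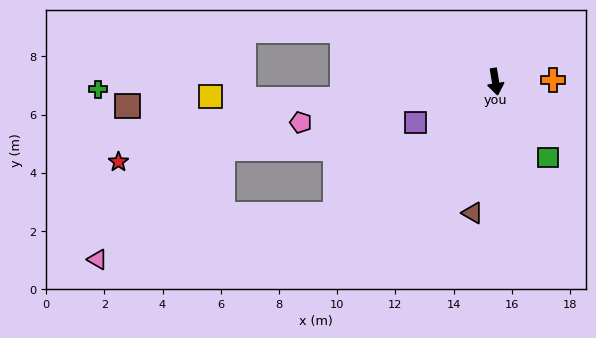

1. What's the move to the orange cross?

turn left 82°, forward 2.0 m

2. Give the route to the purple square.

turn right 72°, forward 3.1 m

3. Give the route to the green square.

turn left 25°, forward 3.2 m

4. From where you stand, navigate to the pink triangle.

blocked — turn right 60°, forward 7.1 m, then turn right 28°, forward 8.3 m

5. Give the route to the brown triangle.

turn right 19°, forward 4.6 m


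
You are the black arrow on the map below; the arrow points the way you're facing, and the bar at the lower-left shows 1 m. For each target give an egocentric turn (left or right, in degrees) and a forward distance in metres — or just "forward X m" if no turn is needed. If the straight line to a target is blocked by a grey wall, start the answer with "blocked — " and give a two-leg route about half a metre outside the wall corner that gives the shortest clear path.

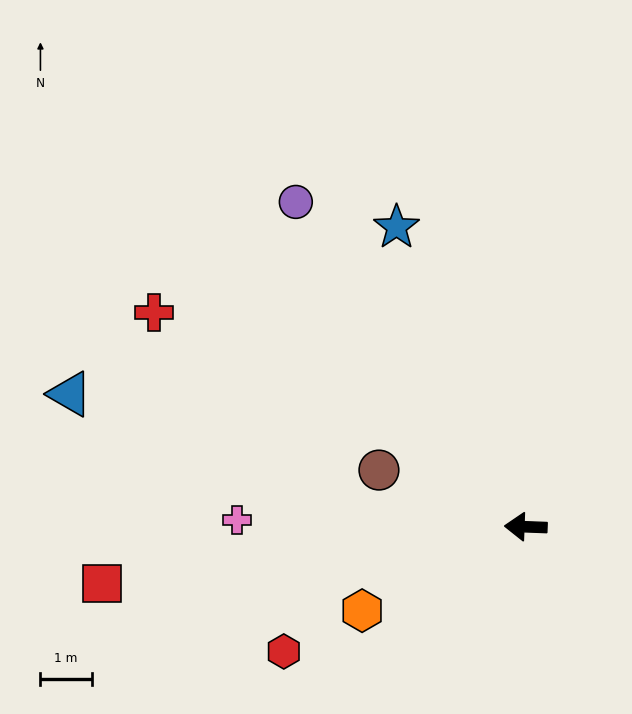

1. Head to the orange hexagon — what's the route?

turn left 29°, forward 3.6 m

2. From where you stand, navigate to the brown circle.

turn right 19°, forward 3.1 m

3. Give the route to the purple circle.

turn right 53°, forward 7.8 m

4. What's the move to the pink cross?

forward 5.6 m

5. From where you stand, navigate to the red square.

turn left 10°, forward 8.3 m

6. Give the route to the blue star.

turn right 65°, forward 6.4 m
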